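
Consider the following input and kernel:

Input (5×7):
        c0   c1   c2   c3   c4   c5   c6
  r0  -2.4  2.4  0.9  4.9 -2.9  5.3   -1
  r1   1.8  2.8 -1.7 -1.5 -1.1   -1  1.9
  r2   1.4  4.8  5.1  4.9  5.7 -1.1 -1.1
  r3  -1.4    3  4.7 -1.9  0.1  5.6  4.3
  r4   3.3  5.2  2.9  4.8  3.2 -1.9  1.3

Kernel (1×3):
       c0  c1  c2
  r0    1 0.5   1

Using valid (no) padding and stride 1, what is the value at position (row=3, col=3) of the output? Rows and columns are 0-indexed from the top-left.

The receptive field on the input at this output position is [-1.9 0.1 5.6]. Elementwise product with the kernel and sum: -1.9·1 + 0.1·0.5 + 5.6·1.

3.75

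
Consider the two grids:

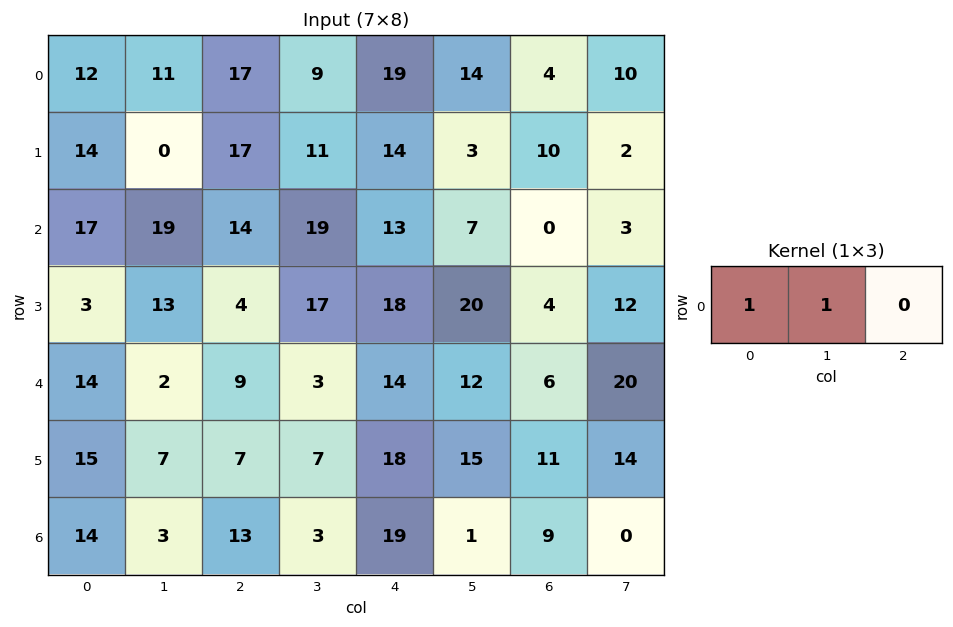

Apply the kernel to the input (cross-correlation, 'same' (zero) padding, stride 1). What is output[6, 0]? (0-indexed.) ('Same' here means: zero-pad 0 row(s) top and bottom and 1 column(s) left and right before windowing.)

The receptive field on the zero-padded input at this output position is [0 14 3]. Elementwise product with the kernel and sum: 0·1 + 14·1.

14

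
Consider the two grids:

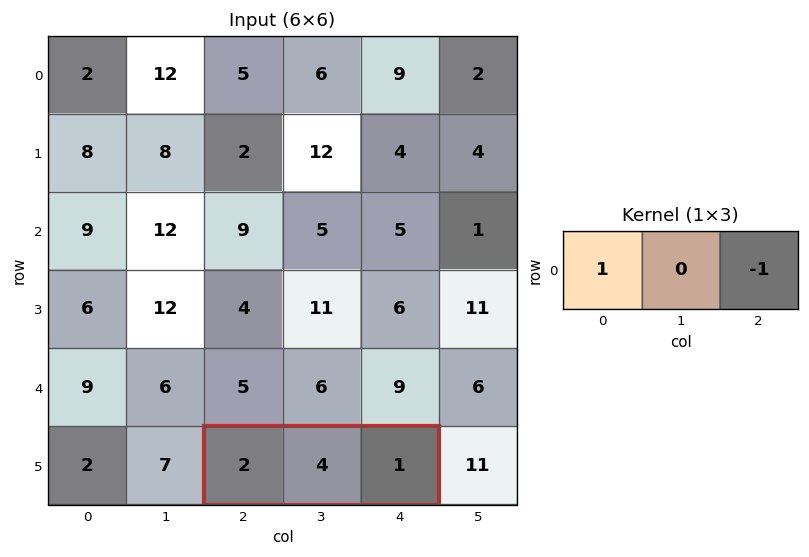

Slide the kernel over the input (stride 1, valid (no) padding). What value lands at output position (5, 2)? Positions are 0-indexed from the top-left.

The receptive field on the input at this output position is [2 4 1]. Elementwise product with the kernel and sum: 2·1 + 1·-1.

1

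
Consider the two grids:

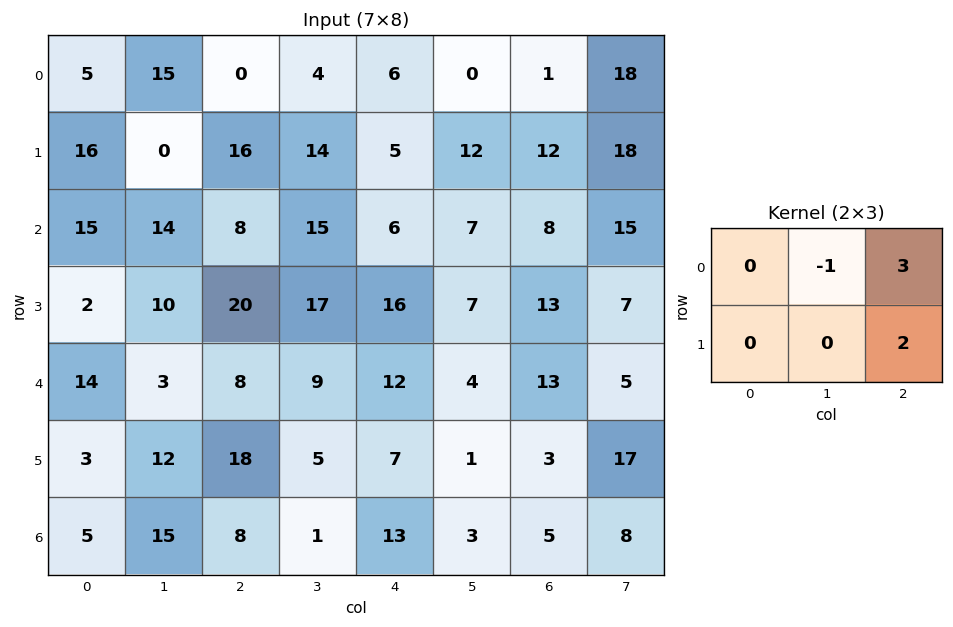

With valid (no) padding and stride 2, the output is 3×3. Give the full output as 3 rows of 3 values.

Output[0,0]: The receptive field on the input at this output position is [5 15 0 / 16 0 16]. Elementwise product with the kernel and sum: 15·-1 + 0·3 + 16·2.
Output[0,1]: The receptive field on the input at this output position is [0 4 6 / 16 14 5]. Elementwise product with the kernel and sum: 4·-1 + 6·3 + 5·2.

17 24 27
50 35 43
57 41 41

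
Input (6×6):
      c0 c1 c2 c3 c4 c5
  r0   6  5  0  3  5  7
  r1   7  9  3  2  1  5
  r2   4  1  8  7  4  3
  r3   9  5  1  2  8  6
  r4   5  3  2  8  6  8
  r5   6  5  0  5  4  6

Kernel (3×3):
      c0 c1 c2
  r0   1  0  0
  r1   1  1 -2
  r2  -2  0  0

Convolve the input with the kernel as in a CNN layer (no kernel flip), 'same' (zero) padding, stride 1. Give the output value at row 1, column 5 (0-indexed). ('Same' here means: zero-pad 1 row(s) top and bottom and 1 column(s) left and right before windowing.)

The receptive field on the zero-padded input at this output position is [5 7 0 / 1 5 0 / 4 3 0]. Elementwise product with the kernel and sum: 5·1 + 1·1 + 5·1 + 0·-2 + 4·-2.

3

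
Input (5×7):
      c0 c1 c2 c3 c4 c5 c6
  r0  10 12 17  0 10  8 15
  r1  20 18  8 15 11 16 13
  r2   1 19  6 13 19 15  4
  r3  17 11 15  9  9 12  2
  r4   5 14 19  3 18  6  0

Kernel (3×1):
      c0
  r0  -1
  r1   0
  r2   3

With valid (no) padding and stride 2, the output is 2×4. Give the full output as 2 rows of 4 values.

-7 1 47 -3
14 51 35 -4

Output[0,0]: The receptive field on the input at this output position is [10 / 20 / 1]. Elementwise product with the kernel and sum: 10·-1 + 1·3.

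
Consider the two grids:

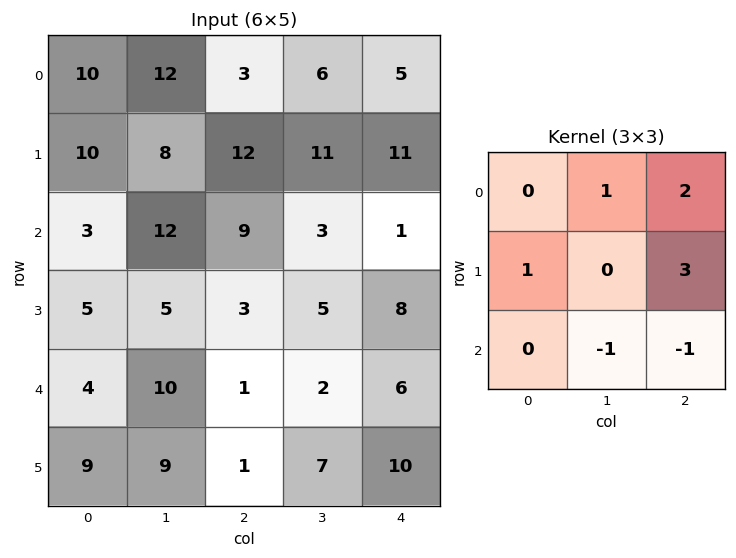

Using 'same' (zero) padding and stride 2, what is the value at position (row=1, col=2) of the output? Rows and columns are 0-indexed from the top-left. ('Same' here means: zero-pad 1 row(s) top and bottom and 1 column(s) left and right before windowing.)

6

The receptive field on the zero-padded input at this output position is [11 11 0 / 3 1 0 / 5 8 0]. Elementwise product with the kernel and sum: 11·1 + 0·2 + 3·1 + 0·3 + 8·-1 + 0·-1.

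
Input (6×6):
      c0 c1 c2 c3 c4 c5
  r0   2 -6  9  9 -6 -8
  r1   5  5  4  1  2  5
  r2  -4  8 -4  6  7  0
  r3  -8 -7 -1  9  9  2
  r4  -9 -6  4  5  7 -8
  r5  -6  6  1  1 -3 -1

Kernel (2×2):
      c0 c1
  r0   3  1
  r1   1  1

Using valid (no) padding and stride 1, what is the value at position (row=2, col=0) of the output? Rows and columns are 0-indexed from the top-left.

-19

The receptive field on the input at this output position is [-4 8 / -8 -7]. Elementwise product with the kernel and sum: -4·3 + 8·1 + -8·1 + -7·1.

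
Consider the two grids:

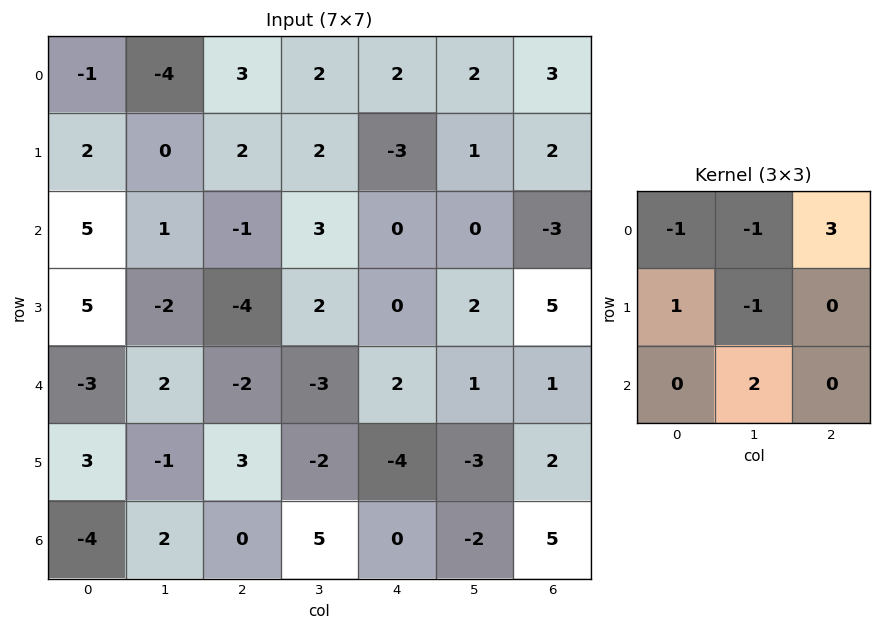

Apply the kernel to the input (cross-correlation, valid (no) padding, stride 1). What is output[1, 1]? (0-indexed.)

-2

The receptive field on the input at this output position is [0 2 2 / 1 -1 3 / -2 -4 2]. Elementwise product with the kernel and sum: 0·-1 + 2·-1 + 2·3 + 1·1 + -1·-1 + -4·2.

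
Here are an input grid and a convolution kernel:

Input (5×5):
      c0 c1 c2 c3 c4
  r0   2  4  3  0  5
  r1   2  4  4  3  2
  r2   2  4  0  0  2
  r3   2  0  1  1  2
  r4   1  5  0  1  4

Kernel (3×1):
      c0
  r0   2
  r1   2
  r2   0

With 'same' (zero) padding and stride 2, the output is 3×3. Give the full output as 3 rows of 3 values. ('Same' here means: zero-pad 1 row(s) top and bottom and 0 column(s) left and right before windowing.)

Output[0,0]: The receptive field on the zero-padded input at this output position is [0 / 2 / 2]. Elementwise product with the kernel and sum: 0·2 + 2·2.

4 6 10
8 8 8
6 2 12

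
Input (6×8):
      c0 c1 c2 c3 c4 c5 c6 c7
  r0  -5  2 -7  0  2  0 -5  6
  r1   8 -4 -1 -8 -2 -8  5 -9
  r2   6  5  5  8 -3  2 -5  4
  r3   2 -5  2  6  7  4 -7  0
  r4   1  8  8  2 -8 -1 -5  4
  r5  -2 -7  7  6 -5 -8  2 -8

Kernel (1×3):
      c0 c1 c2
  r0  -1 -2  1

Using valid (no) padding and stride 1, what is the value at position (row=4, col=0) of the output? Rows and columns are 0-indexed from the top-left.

-9

The receptive field on the input at this output position is [1 8 8]. Elementwise product with the kernel and sum: 1·-1 + 8·-2 + 8·1.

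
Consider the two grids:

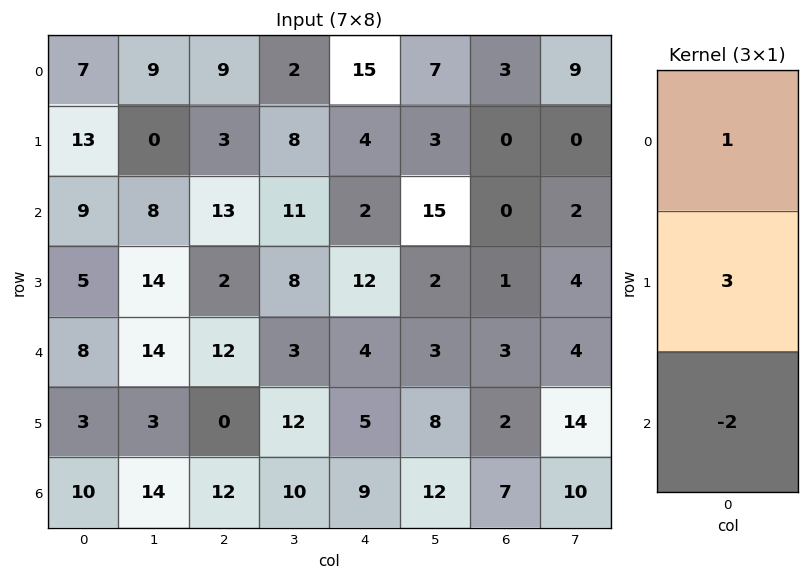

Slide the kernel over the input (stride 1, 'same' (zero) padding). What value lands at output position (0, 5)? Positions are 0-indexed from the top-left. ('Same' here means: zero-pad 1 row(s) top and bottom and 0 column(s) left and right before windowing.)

The receptive field on the zero-padded input at this output position is [0 / 7 / 3]. Elementwise product with the kernel and sum: 0·1 + 7·3 + 3·-2.

15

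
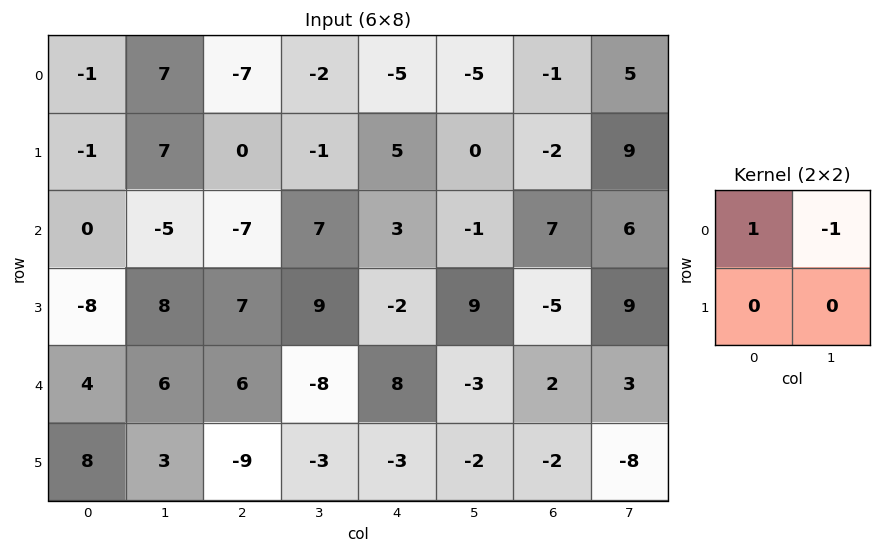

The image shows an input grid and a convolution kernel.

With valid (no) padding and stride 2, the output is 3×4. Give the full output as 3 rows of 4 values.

Output[0,0]: The receptive field on the input at this output position is [-1 7 / -1 7]. Elementwise product with the kernel and sum: -1·1 + 7·-1.
Output[0,1]: The receptive field on the input at this output position is [-7 -2 / 0 -1]. Elementwise product with the kernel and sum: -7·1 + -2·-1.

-8 -5 0 -6
5 -14 4 1
-2 14 11 -1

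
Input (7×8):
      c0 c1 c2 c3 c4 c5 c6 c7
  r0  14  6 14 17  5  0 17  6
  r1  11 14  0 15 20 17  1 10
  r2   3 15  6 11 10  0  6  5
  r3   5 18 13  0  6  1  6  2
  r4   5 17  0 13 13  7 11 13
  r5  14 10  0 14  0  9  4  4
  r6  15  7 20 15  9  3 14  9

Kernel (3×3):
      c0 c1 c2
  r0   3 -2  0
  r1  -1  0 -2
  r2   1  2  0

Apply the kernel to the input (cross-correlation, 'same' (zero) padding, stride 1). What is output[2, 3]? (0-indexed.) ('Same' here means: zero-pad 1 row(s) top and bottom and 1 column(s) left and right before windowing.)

-43

The receptive field on the zero-padded input at this output position is [0 15 20 / 6 11 10 / 13 0 6]. Elementwise product with the kernel and sum: 0·3 + 15·-2 + 6·-1 + 10·-2 + 13·1 + 0·2.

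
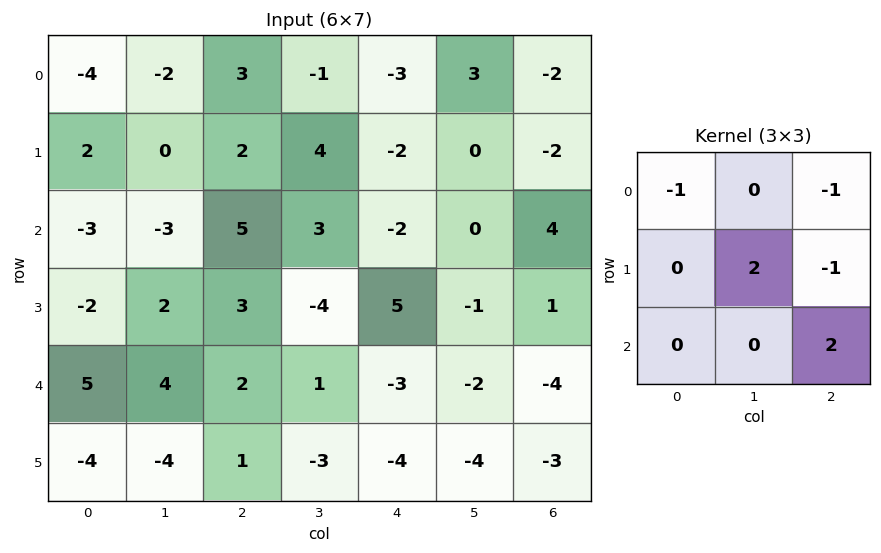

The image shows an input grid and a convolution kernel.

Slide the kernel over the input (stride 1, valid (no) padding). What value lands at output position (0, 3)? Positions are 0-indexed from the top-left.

The receptive field on the input at this output position is [-1 -3 3 / 4 -2 0 / 3 -2 0]. Elementwise product with the kernel and sum: -1·-1 + 3·-1 + -2·2 + 0·-1 + 0·2.

-6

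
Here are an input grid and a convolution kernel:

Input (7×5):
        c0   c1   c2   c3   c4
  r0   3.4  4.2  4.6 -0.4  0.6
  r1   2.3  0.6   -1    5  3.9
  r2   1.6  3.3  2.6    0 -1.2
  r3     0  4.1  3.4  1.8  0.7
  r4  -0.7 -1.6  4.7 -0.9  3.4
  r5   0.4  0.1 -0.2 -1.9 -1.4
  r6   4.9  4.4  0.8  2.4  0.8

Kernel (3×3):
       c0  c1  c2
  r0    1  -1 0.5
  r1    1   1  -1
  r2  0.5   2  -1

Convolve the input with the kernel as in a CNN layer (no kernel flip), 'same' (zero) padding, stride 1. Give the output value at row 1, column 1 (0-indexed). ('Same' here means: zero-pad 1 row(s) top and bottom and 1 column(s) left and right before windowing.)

10.2

The receptive field on the zero-padded input at this output position is [3.4 4.2 4.6 / 2.3 0.6 -1 / 1.6 3.3 2.6]. Elementwise product with the kernel and sum: 3.4·1 + 4.2·-1 + 4.6·0.5 + 2.3·1 + 0.6·1 + -1·-1 + 1.6·0.5 + 3.3·2 + 2.6·-1.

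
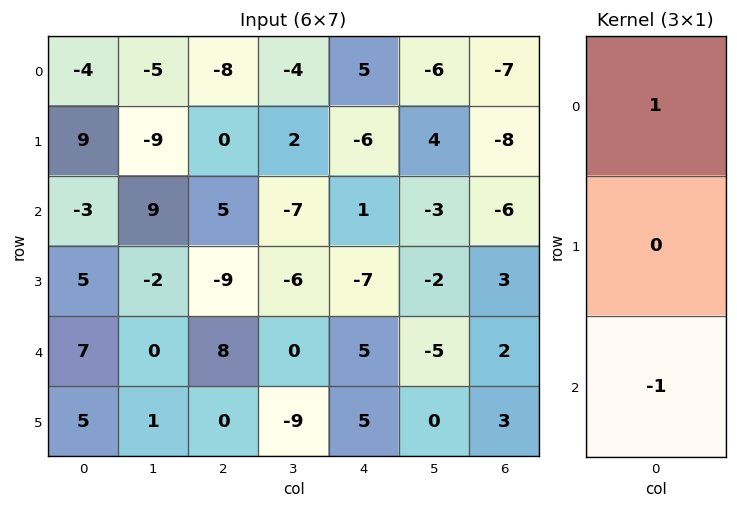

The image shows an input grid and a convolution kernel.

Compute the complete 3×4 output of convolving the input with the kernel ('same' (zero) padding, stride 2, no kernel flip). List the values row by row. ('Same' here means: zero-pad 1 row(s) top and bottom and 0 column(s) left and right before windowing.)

-9 0 6 8
4 9 1 -11
0 -9 -12 0

Output[0,0]: The receptive field on the zero-padded input at this output position is [0 / -4 / 9]. Elementwise product with the kernel and sum: 0·1 + 9·-1.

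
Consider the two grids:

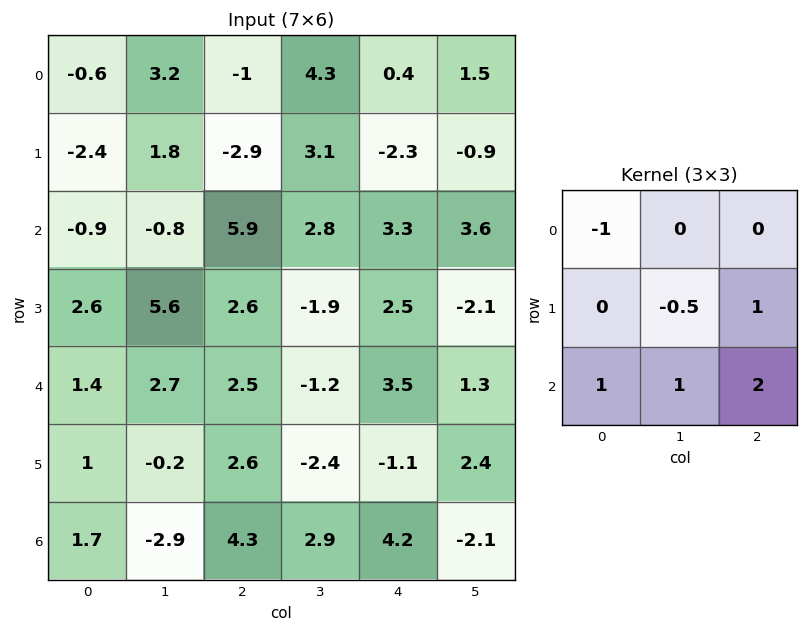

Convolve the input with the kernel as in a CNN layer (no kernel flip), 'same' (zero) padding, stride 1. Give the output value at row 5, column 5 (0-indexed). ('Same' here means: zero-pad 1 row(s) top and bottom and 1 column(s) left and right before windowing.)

-2.6

The receptive field on the zero-padded input at this output position is [3.5 1.3 0 / -1.1 2.4 0 / 4.2 -2.1 0]. Elementwise product with the kernel and sum: 3.5·-1 + 2.4·-0.5 + 0·1 + 4.2·1 + -2.1·1 + 0·2.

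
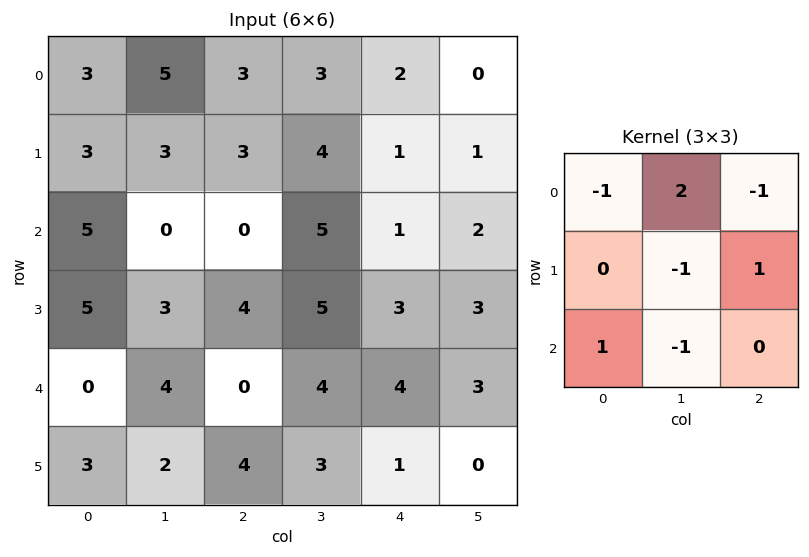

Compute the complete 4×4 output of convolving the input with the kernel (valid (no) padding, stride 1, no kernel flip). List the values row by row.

9 -1 -7 5
2 3 -1 0
-8 0 3 -5
-6 2 4 -1

Output[0,0]: The receptive field on the input at this output position is [3 5 3 / 3 3 3 / 5 0 0]. Elementwise product with the kernel and sum: 3·-1 + 5·2 + 3·-1 + 3·-1 + 3·1 + 5·1 + 0·-1.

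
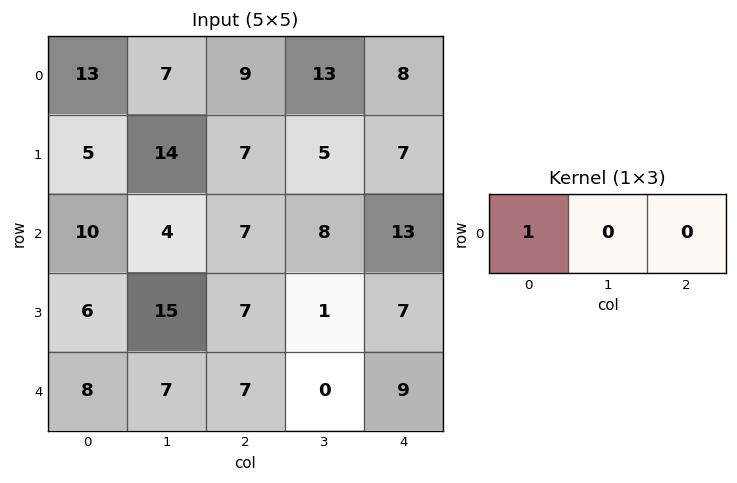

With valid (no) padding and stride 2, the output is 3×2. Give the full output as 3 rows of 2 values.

13 9
10 7
8 7

Output[0,0]: The receptive field on the input at this output position is [13 7 9]. Elementwise product with the kernel and sum: 13·1.
Output[0,1]: The receptive field on the input at this output position is [9 13 8]. Elementwise product with the kernel and sum: 9·1.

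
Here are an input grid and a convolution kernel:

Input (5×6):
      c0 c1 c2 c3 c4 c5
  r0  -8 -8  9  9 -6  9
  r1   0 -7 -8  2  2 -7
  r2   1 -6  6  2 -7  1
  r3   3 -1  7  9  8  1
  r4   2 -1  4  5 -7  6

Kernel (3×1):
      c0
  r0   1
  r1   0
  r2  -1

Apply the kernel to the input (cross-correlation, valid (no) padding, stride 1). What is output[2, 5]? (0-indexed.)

-5

The receptive field on the input at this output position is [1 / 1 / 6]. Elementwise product with the kernel and sum: 1·1 + 6·-1.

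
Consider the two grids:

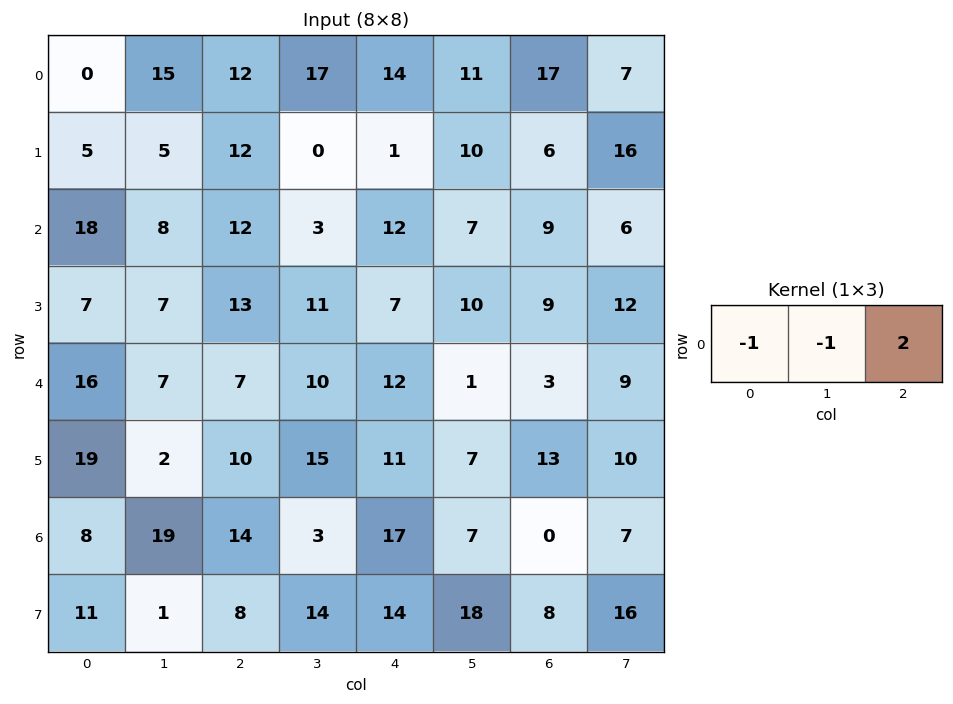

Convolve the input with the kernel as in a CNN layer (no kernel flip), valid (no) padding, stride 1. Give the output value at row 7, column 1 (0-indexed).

The receptive field on the input at this output position is [1 8 14]. Elementwise product with the kernel and sum: 1·-1 + 8·-1 + 14·2.

19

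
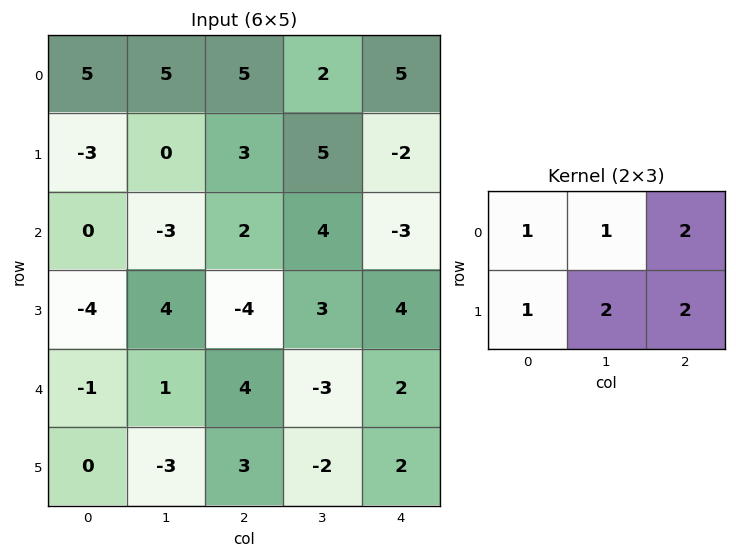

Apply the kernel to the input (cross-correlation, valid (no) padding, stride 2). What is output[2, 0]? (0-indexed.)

The receptive field on the input at this output position is [-1 1 4 / 0 -3 3]. Elementwise product with the kernel and sum: -1·1 + 1·1 + 4·2 + 0·1 + -3·2 + 3·2.

8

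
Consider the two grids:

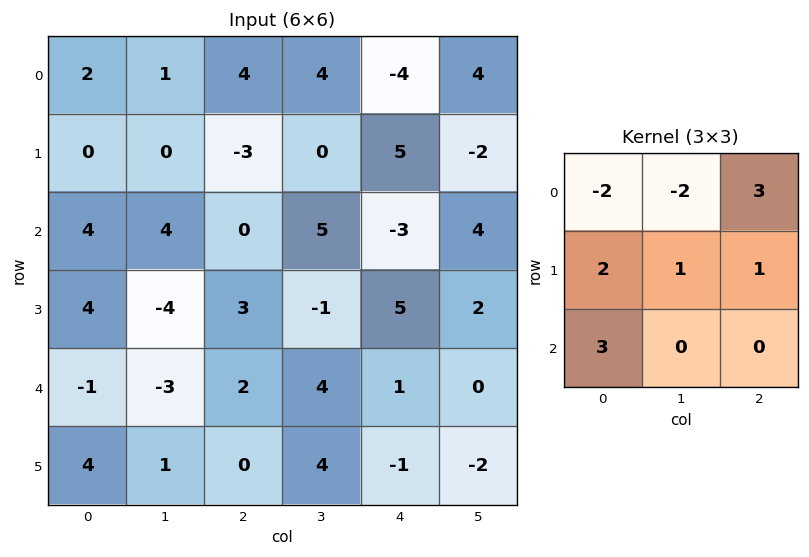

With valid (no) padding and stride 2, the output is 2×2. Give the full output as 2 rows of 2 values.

15 -29
-12 -3

Output[0,0]: The receptive field on the input at this output position is [2 1 4 / 0 0 -3 / 4 4 0]. Elementwise product with the kernel and sum: 2·-2 + 1·-2 + 4·3 + 0·2 + 0·1 + -3·1 + 4·3.
Output[0,1]: The receptive field on the input at this output position is [4 4 -4 / -3 0 5 / 0 5 -3]. Elementwise product with the kernel and sum: 4·-2 + 4·-2 + -4·3 + -3·2 + 0·1 + 5·1 + 0·3.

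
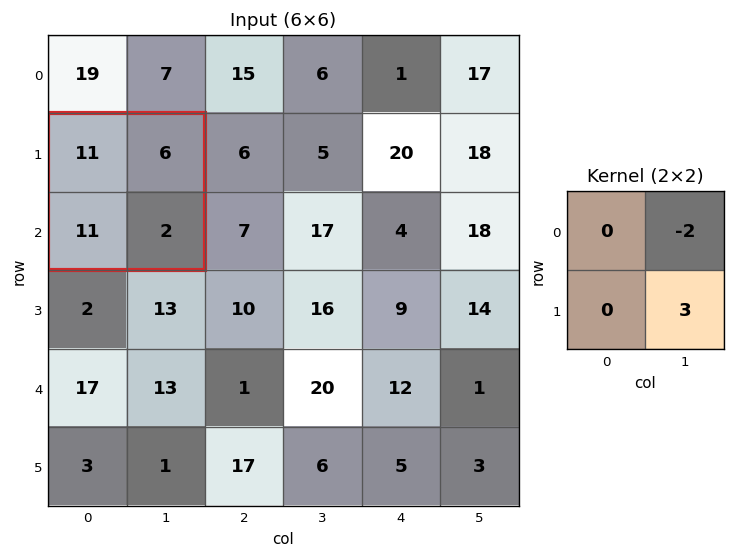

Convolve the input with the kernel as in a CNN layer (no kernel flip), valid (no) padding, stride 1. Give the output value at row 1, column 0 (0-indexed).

-6

The receptive field on the input at this output position is [11 6 / 11 2]. Elementwise product with the kernel and sum: 6·-2 + 2·3.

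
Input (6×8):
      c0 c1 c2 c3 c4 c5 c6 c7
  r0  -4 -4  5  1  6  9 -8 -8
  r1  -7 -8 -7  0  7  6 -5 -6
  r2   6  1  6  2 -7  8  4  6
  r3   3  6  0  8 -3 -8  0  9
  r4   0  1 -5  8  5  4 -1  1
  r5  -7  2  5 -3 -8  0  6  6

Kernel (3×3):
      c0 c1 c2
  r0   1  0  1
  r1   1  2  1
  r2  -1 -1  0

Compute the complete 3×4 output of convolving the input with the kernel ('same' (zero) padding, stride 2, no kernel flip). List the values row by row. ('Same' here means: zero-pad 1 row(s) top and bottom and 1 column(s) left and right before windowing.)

Output[0,0]: The receptive field on the zero-padded input at this output position is [0 0 0 / 0 -4 -4 / 0 -7 -8]. Elementwise product with the kernel and sum: 0·1 + 0·1 + 0·1 + -4·2 + -4·1 + 0·-1 + -7·-1.
Output[0,1]: The receptive field on the zero-padded input at this output position is [0 0 0 / -4 5 1 / -8 -7 0]. Elementwise product with the kernel and sum: 0·1 + 0·1 + -4·1 + 5·2 + 1·1 + -8·-1 + -7·-1.

-5 22 15 -16
2 1 -3 30
14 6 33 -2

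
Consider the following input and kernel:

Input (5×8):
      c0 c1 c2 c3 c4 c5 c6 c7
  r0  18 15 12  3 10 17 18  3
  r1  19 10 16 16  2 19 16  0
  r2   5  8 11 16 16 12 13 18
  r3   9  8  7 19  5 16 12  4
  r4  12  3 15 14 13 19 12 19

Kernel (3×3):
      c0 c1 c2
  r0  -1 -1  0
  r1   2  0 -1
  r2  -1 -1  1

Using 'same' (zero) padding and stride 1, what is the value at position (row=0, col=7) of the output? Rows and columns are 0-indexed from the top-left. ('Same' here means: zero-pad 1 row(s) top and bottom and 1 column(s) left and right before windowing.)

The receptive field on the zero-padded input at this output position is [0 0 0 / 18 3 0 / 16 0 0]. Elementwise product with the kernel and sum: 0·-1 + 0·-1 + 18·2 + 0·-1 + 16·-1 + 0·-1 + 0·1.

20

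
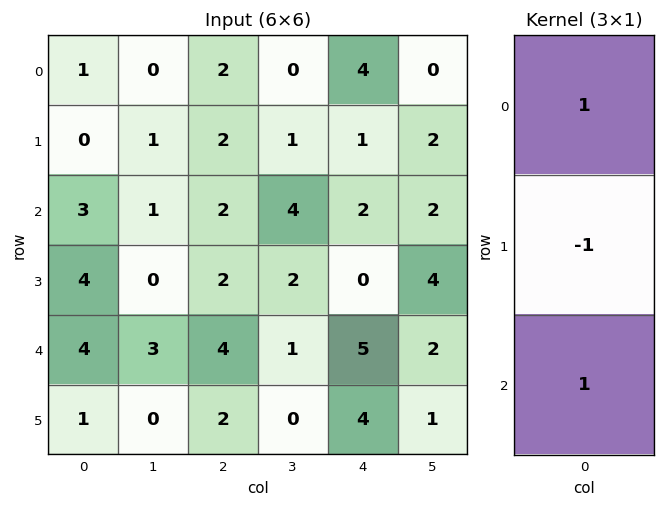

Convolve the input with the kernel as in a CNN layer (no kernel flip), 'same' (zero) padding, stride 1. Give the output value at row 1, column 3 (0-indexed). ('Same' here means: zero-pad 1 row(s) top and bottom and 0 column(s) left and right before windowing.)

3

The receptive field on the zero-padded input at this output position is [0 / 1 / 4]. Elementwise product with the kernel and sum: 0·1 + 1·-1 + 4·1.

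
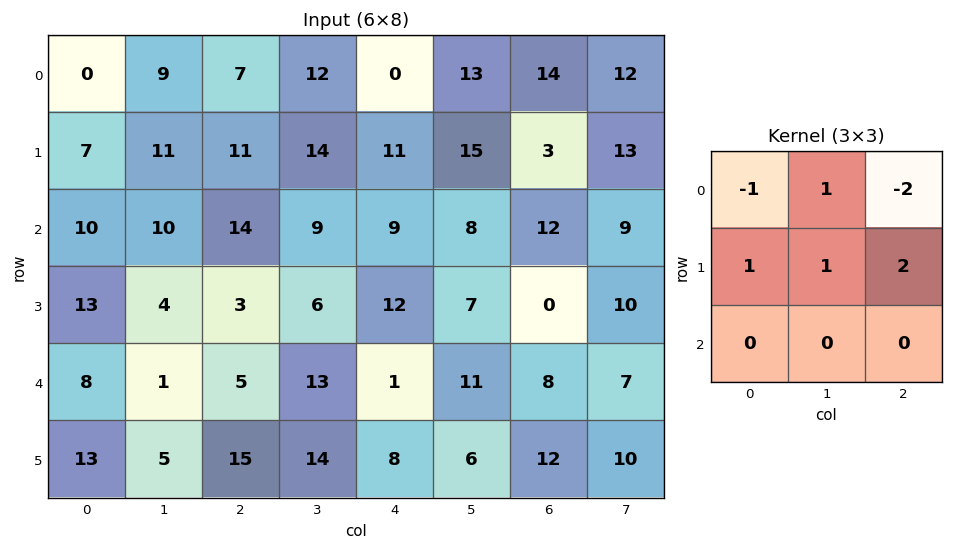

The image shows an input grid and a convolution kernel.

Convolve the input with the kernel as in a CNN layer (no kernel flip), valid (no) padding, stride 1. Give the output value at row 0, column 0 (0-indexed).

35

The receptive field on the input at this output position is [0 9 7 / 7 11 11 / 10 10 14]. Elementwise product with the kernel and sum: 0·-1 + 9·1 + 7·-2 + 7·1 + 11·1 + 11·2.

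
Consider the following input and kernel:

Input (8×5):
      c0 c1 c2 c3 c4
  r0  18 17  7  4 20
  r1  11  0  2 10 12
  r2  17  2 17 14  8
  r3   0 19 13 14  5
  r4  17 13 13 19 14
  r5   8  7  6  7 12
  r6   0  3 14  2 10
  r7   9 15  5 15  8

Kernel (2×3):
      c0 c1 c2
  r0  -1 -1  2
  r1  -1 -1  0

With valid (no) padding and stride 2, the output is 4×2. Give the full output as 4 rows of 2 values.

-32 17
-4 -42
-19 -17
1 -16

Output[0,0]: The receptive field on the input at this output position is [18 17 7 / 11 0 2]. Elementwise product with the kernel and sum: 18·-1 + 17·-1 + 7·2 + 11·-1 + 0·-1.
Output[0,1]: The receptive field on the input at this output position is [7 4 20 / 2 10 12]. Elementwise product with the kernel and sum: 7·-1 + 4·-1 + 20·2 + 2·-1 + 10·-1.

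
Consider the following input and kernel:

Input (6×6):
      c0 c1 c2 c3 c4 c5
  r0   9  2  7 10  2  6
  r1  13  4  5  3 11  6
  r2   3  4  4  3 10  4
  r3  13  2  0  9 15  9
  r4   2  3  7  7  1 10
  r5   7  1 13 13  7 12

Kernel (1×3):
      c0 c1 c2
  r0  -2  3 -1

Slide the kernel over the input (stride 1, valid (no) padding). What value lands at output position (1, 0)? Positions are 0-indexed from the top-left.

-19

The receptive field on the input at this output position is [13 4 5]. Elementwise product with the kernel and sum: 13·-2 + 4·3 + 5·-1.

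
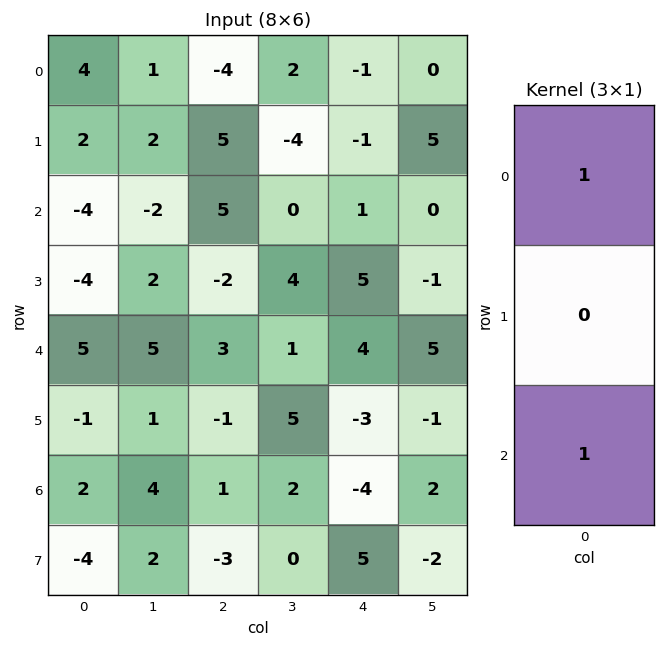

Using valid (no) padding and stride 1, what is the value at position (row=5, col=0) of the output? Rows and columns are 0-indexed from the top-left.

The receptive field on the input at this output position is [-1 / 2 / -4]. Elementwise product with the kernel and sum: -1·1 + -4·1.

-5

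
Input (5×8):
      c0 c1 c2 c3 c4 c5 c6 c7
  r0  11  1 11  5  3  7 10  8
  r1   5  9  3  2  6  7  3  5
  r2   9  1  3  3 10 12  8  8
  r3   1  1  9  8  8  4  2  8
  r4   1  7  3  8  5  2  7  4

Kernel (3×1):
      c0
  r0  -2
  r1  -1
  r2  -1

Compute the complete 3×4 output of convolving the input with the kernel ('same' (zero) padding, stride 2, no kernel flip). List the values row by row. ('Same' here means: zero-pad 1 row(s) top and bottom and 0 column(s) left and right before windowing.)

-16 -14 -9 -13
-20 -18 -30 -16
-3 -21 -21 -11

Output[0,0]: The receptive field on the zero-padded input at this output position is [0 / 11 / 5]. Elementwise product with the kernel and sum: 0·-2 + 11·-1 + 5·-1.
Output[0,1]: The receptive field on the zero-padded input at this output position is [0 / 11 / 3]. Elementwise product with the kernel and sum: 0·-2 + 11·-1 + 3·-1.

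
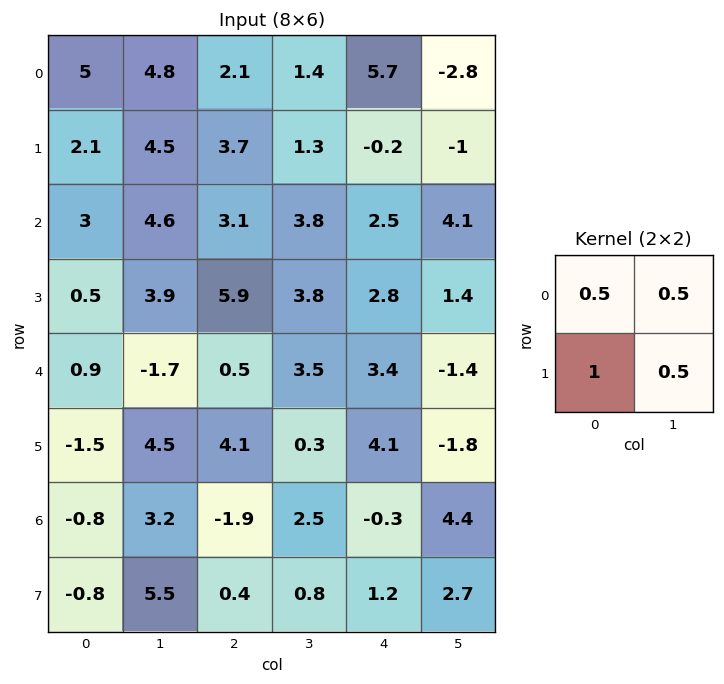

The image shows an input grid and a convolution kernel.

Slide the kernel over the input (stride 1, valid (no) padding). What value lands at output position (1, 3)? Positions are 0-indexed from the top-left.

5.6

The receptive field on the input at this output position is [1.3 -0.2 / 3.8 2.5]. Elementwise product with the kernel and sum: 1.3·0.5 + -0.2·0.5 + 3.8·1 + 2.5·0.5.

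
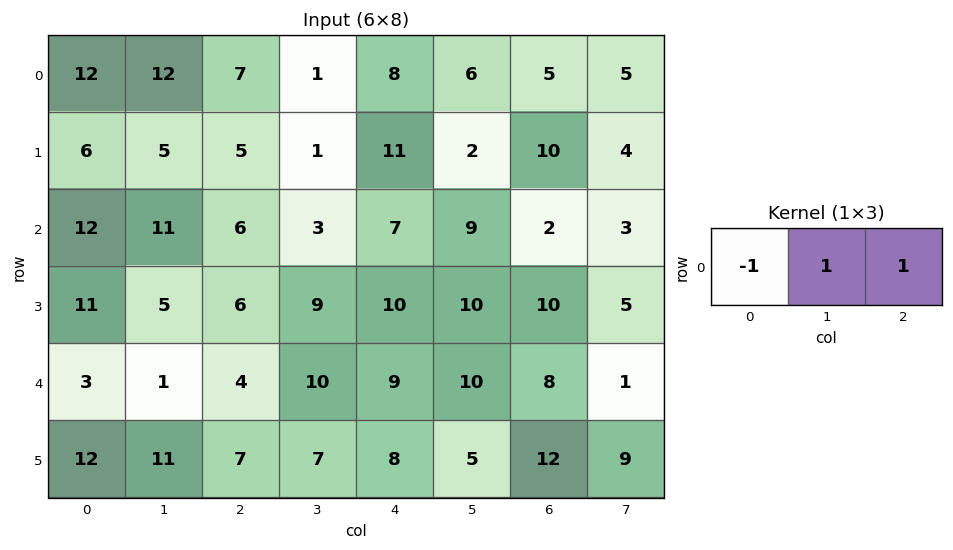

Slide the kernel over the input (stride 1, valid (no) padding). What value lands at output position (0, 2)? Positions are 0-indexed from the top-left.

The receptive field on the input at this output position is [7 1 8]. Elementwise product with the kernel and sum: 7·-1 + 1·1 + 8·1.

2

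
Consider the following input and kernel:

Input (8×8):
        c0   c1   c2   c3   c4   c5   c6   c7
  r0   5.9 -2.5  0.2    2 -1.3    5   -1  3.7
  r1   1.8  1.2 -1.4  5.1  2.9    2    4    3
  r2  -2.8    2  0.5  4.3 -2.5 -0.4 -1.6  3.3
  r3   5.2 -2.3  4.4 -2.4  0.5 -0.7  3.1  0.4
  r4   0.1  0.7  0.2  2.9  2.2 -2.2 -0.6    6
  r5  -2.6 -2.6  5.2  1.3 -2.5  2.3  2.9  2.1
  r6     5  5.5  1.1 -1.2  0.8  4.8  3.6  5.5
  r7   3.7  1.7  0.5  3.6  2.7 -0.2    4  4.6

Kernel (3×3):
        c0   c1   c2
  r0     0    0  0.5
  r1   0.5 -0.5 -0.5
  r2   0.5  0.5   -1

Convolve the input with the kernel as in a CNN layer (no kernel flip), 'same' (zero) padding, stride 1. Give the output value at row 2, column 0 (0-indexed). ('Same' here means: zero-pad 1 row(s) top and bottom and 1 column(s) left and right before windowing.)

5.9

The receptive field on the zero-padded input at this output position is [0 1.8 1.2 / 0 -2.8 2 / 0 5.2 -2.3]. Elementwise product with the kernel and sum: 1.2·0.5 + 0·0.5 + -2.8·-0.5 + 2·-0.5 + 0·0.5 + 5.2·0.5 + -2.3·-1.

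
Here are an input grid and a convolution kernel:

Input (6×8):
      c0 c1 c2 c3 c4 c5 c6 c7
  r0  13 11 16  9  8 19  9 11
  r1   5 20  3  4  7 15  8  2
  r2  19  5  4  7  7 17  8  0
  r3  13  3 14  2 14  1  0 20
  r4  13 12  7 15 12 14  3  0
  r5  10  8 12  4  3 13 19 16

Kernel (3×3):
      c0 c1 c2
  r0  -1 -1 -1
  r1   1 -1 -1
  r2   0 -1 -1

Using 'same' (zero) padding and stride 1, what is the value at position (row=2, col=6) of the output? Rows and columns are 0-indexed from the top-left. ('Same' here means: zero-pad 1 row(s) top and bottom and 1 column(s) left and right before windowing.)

The receptive field on the zero-padded input at this output position is [15 8 2 / 17 8 0 / 1 0 20]. Elementwise product with the kernel and sum: 15·-1 + 8·-1 + 2·-1 + 17·1 + 8·-1 + 0·-1 + 0·-1 + 20·-1.

-36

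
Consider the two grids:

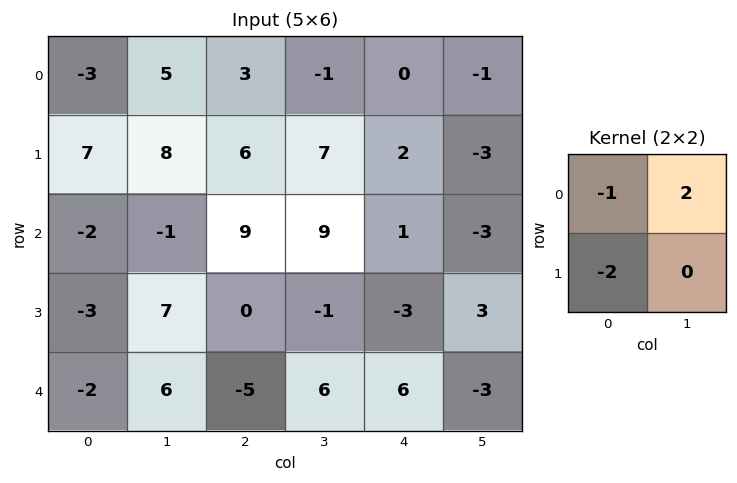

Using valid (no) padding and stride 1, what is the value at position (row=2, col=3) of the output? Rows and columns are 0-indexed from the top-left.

-5

The receptive field on the input at this output position is [9 1 / -1 -3]. Elementwise product with the kernel and sum: 9·-1 + 1·2 + -1·-2.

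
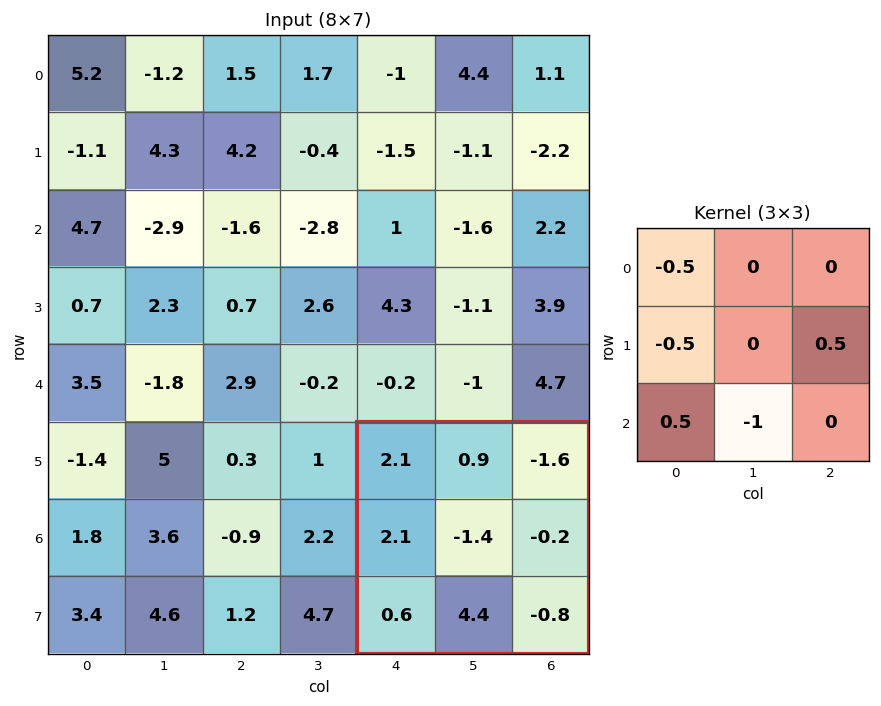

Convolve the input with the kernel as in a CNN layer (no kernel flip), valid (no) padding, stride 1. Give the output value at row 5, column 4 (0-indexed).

-6.3

The receptive field on the input at this output position is [2.1 0.9 -1.6 / 2.1 -1.4 -0.2 / 0.6 4.4 -0.8]. Elementwise product with the kernel and sum: 2.1·-0.5 + 2.1·-0.5 + -0.2·0.5 + 0.6·0.5 + 4.4·-1.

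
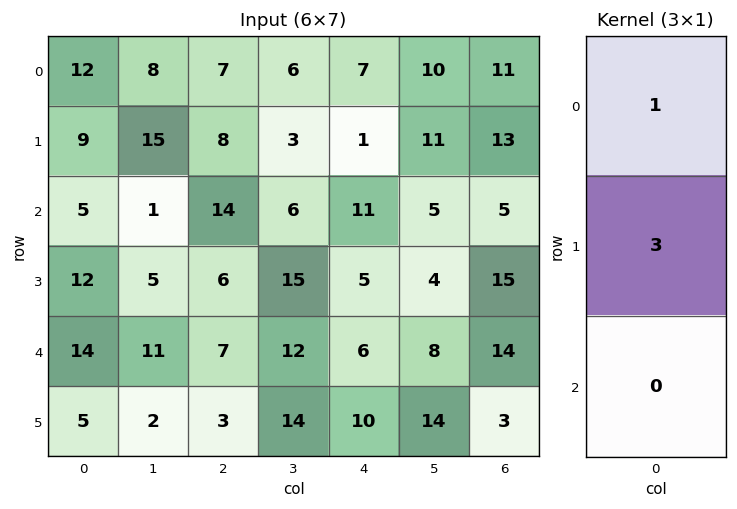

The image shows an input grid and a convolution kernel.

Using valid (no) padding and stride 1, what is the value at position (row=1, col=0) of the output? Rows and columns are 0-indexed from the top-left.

24

The receptive field on the input at this output position is [9 / 5 / 12]. Elementwise product with the kernel and sum: 9·1 + 5·3.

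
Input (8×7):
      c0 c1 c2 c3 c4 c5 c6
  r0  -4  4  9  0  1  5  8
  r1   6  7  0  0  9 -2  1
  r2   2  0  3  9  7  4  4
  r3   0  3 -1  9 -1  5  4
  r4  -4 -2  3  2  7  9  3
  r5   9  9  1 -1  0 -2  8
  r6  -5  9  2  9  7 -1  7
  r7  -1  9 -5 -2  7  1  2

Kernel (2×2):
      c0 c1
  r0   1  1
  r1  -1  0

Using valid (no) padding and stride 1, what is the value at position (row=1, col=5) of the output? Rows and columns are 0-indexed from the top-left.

-5

The receptive field on the input at this output position is [-2 1 / 4 4]. Elementwise product with the kernel and sum: -2·1 + 1·1 + 4·-1.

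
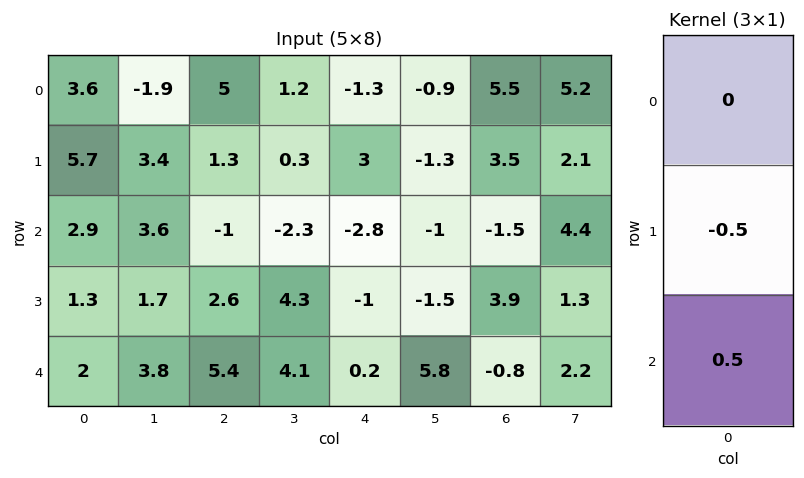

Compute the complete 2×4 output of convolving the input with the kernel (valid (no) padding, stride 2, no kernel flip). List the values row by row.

Output[0,0]: The receptive field on the input at this output position is [3.6 / 5.7 / 2.9]. Elementwise product with the kernel and sum: 5.7·-0.5 + 2.9·0.5.
Output[0,1]: The receptive field on the input at this output position is [5 / 1.3 / -1]. Elementwise product with the kernel and sum: 1.3·-0.5 + -1·0.5.

-1.4 -1.15 -2.9 -2.5
0.35 1.4 0.6 -2.35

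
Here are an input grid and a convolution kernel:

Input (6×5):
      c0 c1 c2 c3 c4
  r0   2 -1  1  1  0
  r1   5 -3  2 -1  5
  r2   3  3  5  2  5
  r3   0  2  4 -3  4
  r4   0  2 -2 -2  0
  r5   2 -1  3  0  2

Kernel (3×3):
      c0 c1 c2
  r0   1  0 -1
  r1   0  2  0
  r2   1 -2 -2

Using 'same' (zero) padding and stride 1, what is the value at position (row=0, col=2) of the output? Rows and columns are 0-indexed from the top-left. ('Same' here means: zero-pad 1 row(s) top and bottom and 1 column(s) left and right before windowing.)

-3

The receptive field on the zero-padded input at this output position is [0 0 0 / -1 1 1 / -3 2 -1]. Elementwise product with the kernel and sum: 0·1 + 0·-1 + 1·2 + -3·1 + 2·-2 + -1·-2.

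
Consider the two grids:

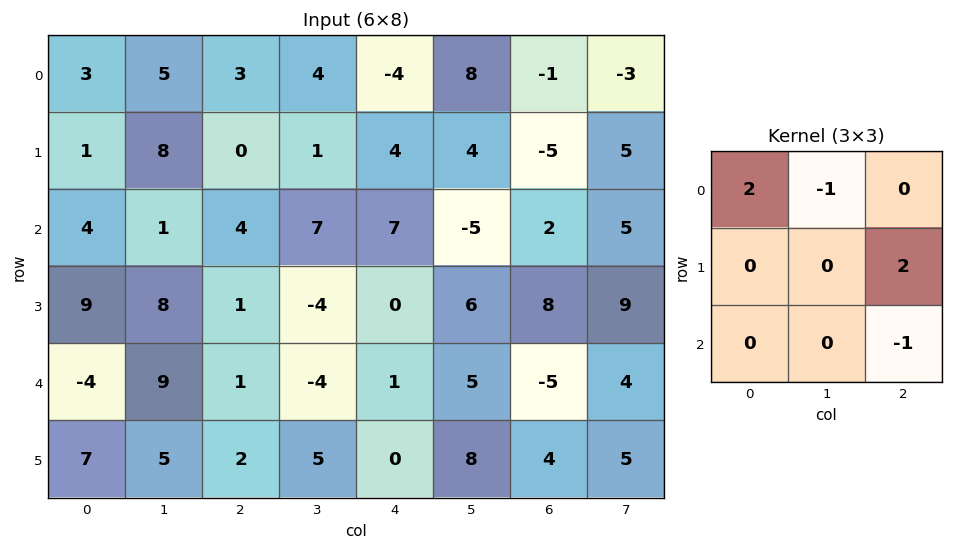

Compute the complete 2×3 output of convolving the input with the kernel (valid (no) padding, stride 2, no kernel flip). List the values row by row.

Output[0,0]: The receptive field on the input at this output position is [3 5 3 / 1 8 0 / 4 1 4]. Elementwise product with the kernel and sum: 3·2 + 5·-1 + 0·2 + 4·-1.

-3 3 -28
8 0 40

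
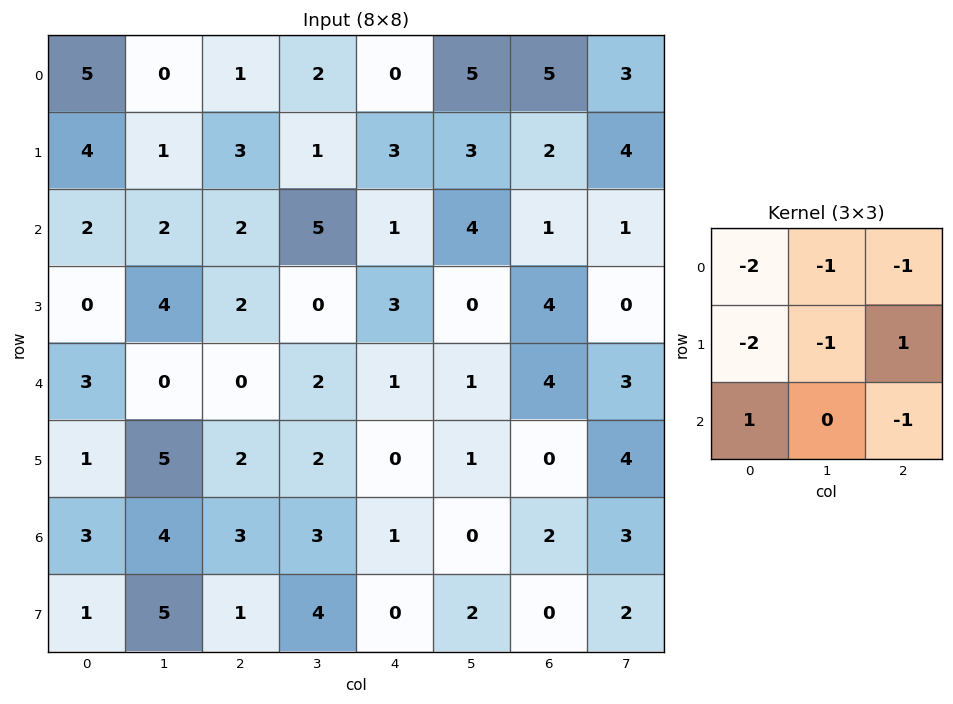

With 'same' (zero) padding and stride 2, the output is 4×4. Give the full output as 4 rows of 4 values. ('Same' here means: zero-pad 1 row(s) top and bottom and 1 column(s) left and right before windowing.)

Output[0,0]: The receptive field on the zero-padded input at this output position is [0 0 0 / 0 5 0 / 0 4 1]. Elementwise product with the kernel and sum: 0·-2 + 0·-1 + 0·-1 + 0·-2 + 5·-1 + 0·1 + 0·1 + 1·-1.

-6 1 -1 -13
-9 -3 -15 -20
-12 -5 -6 -10
-10 -21 -10 -5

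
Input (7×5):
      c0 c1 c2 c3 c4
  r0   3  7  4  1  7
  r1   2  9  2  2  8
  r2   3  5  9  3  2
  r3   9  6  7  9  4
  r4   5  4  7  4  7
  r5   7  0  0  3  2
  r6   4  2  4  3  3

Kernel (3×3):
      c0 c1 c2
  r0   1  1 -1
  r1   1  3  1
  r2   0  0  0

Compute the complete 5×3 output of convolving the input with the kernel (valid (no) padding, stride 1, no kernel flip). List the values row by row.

37 27 14
36 44 16
33 47 48
32 33 38
9 10 15

Output[0,0]: The receptive field on the input at this output position is [3 7 4 / 2 9 2 / 3 5 9]. Elementwise product with the kernel and sum: 3·1 + 7·1 + 4·-1 + 2·1 + 9·3 + 2·1.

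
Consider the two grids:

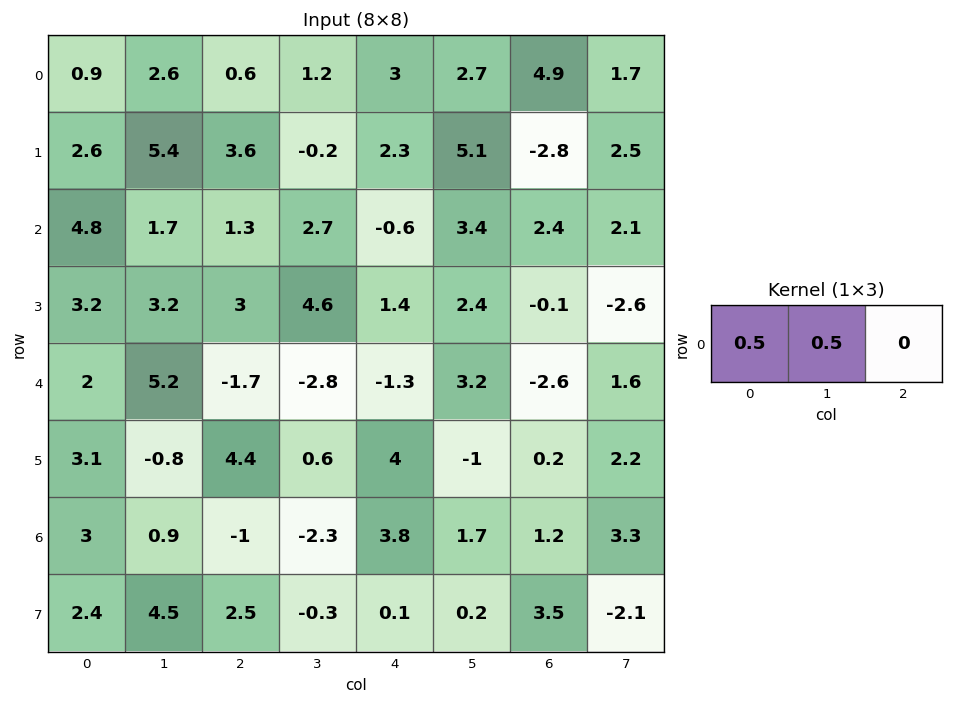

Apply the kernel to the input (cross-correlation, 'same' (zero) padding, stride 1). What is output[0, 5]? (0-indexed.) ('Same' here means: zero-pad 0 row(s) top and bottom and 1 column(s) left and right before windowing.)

2.85

The receptive field on the zero-padded input at this output position is [3 2.7 4.9]. Elementwise product with the kernel and sum: 3·0.5 + 2.7·0.5.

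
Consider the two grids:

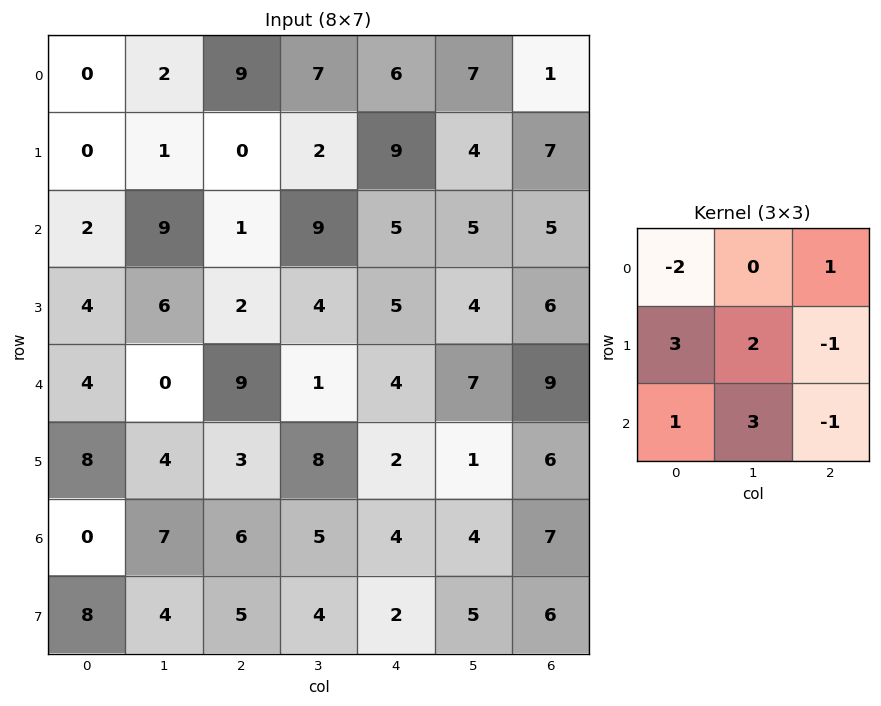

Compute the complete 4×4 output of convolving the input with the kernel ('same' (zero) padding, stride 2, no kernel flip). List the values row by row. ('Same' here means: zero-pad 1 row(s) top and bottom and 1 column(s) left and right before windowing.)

-3 16 51 48
2 28 47 39
34 14 13 50
17 43 9 47

Output[0,0]: The receptive field on the zero-padded input at this output position is [0 0 0 / 0 0 2 / 0 0 1]. Elementwise product with the kernel and sum: 0·-2 + 0·1 + 0·3 + 0·2 + 2·-1 + 0·1 + 0·3 + 1·-1.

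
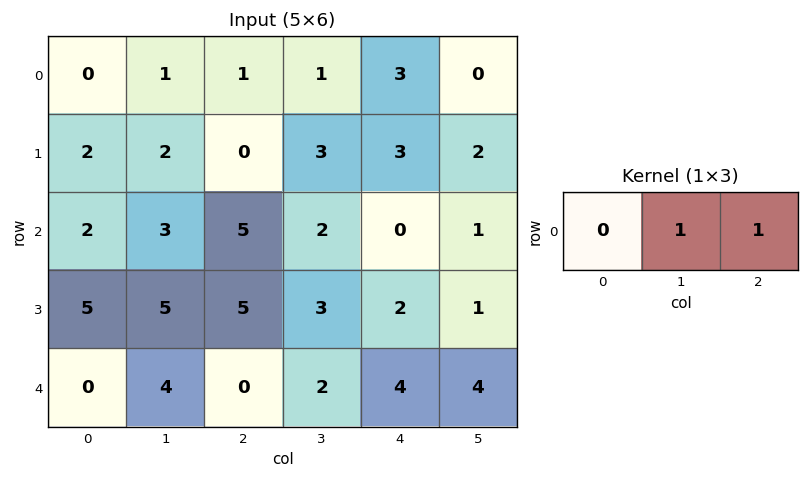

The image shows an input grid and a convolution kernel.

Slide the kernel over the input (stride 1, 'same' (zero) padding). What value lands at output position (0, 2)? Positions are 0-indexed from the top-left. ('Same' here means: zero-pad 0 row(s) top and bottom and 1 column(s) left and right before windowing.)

The receptive field on the zero-padded input at this output position is [1 1 1]. Elementwise product with the kernel and sum: 1·1 + 1·1.

2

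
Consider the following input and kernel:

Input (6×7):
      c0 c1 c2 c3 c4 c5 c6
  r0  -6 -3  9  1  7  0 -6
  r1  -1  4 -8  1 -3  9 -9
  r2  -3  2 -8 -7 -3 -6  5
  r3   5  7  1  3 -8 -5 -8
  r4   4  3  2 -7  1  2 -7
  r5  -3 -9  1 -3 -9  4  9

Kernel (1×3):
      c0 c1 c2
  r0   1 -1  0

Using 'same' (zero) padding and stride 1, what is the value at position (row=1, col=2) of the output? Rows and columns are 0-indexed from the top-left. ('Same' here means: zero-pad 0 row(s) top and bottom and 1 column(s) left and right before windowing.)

The receptive field on the zero-padded input at this output position is [4 -8 1]. Elementwise product with the kernel and sum: 4·1 + -8·-1.

12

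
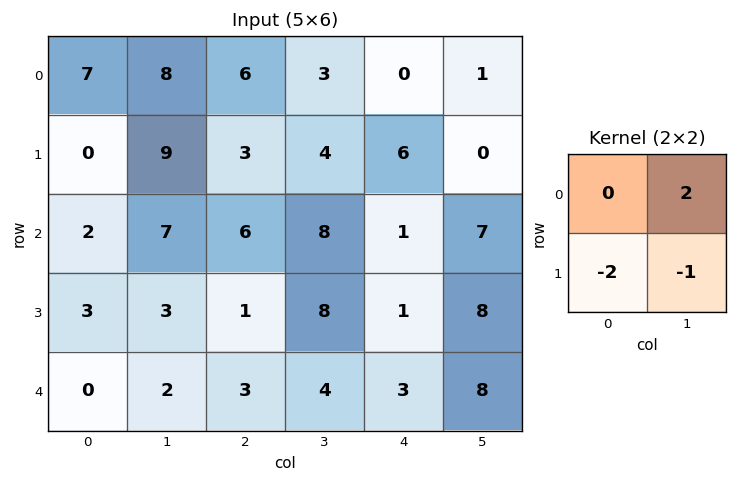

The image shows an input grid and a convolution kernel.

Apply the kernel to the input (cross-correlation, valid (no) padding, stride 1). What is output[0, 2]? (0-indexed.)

-4

The receptive field on the input at this output position is [6 3 / 3 4]. Elementwise product with the kernel and sum: 3·2 + 3·-2 + 4·-1.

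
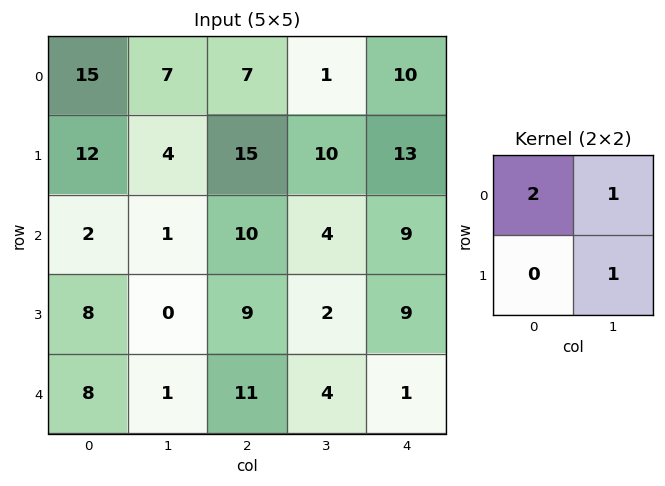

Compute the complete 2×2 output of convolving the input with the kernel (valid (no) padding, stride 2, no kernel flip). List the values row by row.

Output[0,0]: The receptive field on the input at this output position is [15 7 / 12 4]. Elementwise product with the kernel and sum: 15·2 + 7·1 + 4·1.
Output[0,1]: The receptive field on the input at this output position is [7 1 / 15 10]. Elementwise product with the kernel and sum: 7·2 + 1·1 + 10·1.

41 25
5 26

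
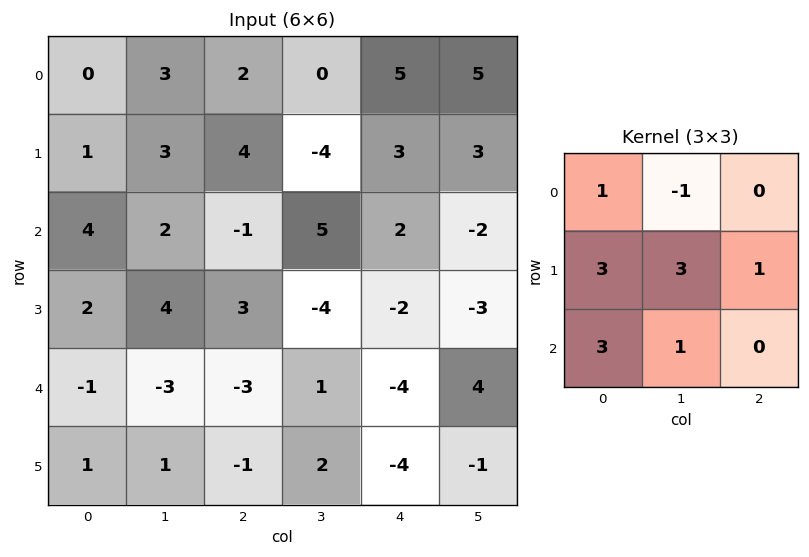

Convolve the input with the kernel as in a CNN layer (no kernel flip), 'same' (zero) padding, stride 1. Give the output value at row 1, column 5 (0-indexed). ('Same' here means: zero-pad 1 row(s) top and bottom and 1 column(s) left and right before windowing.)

The receptive field on the zero-padded input at this output position is [5 5 0 / 3 3 0 / 2 -2 0]. Elementwise product with the kernel and sum: 5·1 + 5·-1 + 3·3 + 3·3 + 0·1 + 2·3 + -2·1.

22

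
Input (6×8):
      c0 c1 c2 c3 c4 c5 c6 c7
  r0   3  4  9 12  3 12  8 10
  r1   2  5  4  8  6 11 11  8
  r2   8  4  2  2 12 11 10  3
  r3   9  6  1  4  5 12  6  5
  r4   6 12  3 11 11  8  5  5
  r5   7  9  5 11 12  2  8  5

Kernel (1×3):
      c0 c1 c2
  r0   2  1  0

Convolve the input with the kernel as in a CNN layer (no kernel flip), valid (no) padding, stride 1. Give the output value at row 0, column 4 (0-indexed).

The receptive field on the input at this output position is [3 12 8]. Elementwise product with the kernel and sum: 3·2 + 12·1.

18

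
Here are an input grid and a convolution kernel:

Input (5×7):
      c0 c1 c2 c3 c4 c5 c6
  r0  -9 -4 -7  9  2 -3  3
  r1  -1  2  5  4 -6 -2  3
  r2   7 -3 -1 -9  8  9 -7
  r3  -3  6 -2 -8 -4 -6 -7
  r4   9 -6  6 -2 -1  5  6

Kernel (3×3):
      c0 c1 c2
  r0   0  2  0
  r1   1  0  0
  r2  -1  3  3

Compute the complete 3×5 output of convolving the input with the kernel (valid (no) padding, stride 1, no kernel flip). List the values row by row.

Output[0,0]: The receptive field on the input at this output position is [-9 -4 -7 / -1 2 5 / 7 -3 -1]. Elementwise product with the kernel and sum: -4·2 + -1·1 + 7·-1 + -3·3 + -1·3.

-28 -39 21 68 -14
26 -29 -27 -43 -31
-18 22 -35 22 48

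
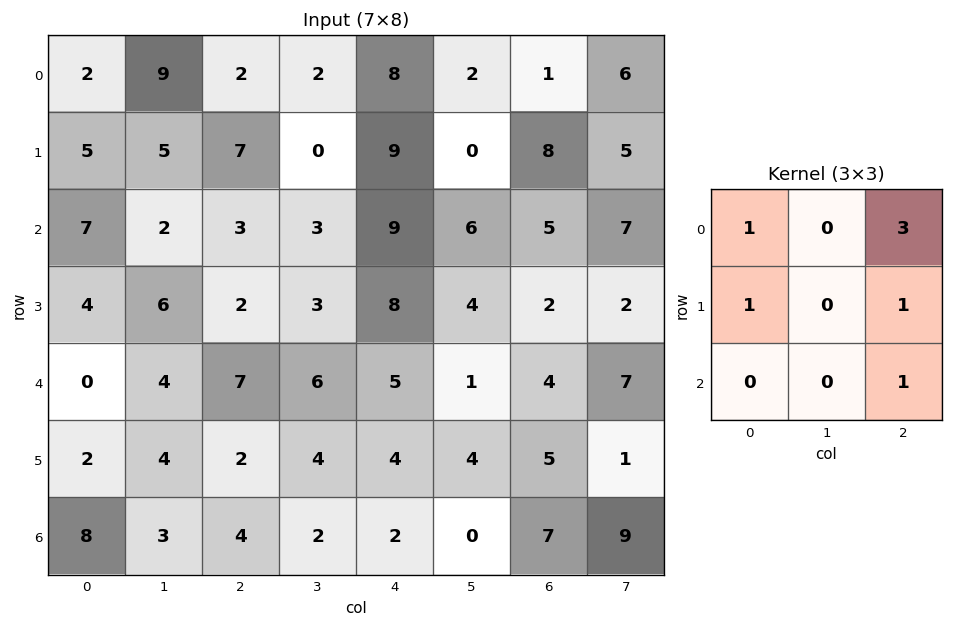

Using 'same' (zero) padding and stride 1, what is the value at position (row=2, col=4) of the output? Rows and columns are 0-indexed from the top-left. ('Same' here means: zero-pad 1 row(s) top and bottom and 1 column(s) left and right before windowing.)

13

The receptive field on the zero-padded input at this output position is [0 9 0 / 3 9 6 / 3 8 4]. Elementwise product with the kernel and sum: 0·1 + 0·3 + 3·1 + 6·1 + 4·1.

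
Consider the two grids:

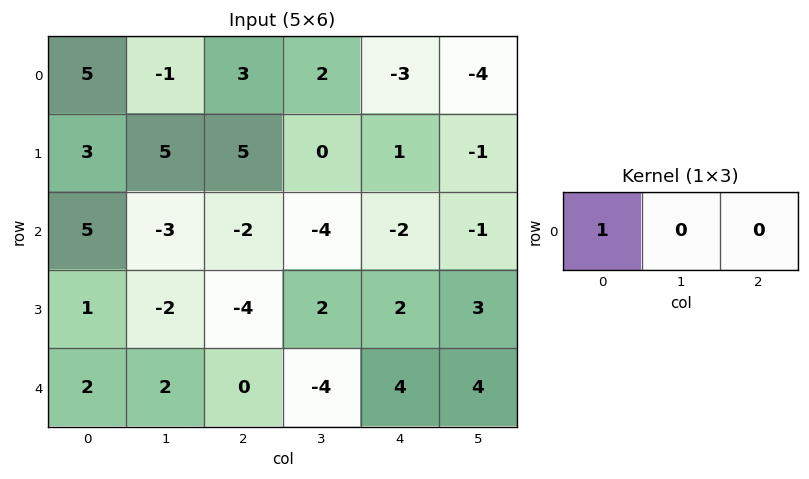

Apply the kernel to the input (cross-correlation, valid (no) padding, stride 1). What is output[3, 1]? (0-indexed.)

-2

The receptive field on the input at this output position is [-2 -4 2]. Elementwise product with the kernel and sum: -2·1.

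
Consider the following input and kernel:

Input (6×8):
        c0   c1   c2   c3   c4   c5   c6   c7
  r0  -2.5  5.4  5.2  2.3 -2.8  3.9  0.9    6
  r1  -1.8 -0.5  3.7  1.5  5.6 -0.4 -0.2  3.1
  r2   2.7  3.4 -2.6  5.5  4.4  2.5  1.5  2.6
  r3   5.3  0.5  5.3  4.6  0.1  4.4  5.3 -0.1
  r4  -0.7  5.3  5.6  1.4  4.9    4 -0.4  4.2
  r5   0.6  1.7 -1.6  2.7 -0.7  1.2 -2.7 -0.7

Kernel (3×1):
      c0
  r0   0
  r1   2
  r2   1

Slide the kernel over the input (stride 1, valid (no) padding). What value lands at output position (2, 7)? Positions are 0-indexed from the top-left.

The receptive field on the input at this output position is [2.6 / -0.1 / 4.2]. Elementwise product with the kernel and sum: -0.1·2 + 4.2·1.

4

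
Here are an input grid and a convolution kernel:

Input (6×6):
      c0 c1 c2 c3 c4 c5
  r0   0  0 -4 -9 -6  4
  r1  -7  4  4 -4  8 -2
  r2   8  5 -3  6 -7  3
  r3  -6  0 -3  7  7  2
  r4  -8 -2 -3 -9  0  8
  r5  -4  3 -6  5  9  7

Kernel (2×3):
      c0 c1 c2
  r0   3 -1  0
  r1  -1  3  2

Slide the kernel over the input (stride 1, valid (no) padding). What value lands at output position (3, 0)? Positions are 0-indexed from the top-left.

The receptive field on the input at this output position is [-6 0 -3 / -8 -2 -3]. Elementwise product with the kernel and sum: -6·3 + 0·-1 + -8·-1 + -2·3 + -3·2.

-22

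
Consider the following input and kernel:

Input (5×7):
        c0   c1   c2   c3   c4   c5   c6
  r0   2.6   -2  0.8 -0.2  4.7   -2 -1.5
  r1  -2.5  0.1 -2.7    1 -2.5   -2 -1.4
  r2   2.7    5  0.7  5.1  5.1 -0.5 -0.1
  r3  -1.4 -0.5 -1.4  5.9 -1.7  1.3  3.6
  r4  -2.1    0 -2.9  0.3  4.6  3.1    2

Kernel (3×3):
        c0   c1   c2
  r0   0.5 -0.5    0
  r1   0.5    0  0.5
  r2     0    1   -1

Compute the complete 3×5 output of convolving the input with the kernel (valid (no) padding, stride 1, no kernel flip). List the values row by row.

Output[0,0]: The receptive field on the input at this output position is [2.6 -2 0.8 / -2.5 0.1 -2.7 / 2.7 5 0.7]. Elementwise product with the kernel and sum: 2.6·0.5 + -2·-0.5 + -2.5·0.5 + -2.7·0.5 + 5·1 + 0.7·-1.
Output[0,1]: The receptive field on the input at this output position is [-2 0.8 -0.2 / 0.1 -2.7 1 / 5 0.7 5.1]. Elementwise product with the kernel and sum: -2·0.5 + 0.8·-0.5 + 0.1·0.5 + 1·0.5 + 0.7·1 + 5.1·-1.

4 -5.25 -2.1 2.65 1
1.3 -0.85 8.65 1.05 -0.05
0.35 1.65 -8.05 5.1 4.85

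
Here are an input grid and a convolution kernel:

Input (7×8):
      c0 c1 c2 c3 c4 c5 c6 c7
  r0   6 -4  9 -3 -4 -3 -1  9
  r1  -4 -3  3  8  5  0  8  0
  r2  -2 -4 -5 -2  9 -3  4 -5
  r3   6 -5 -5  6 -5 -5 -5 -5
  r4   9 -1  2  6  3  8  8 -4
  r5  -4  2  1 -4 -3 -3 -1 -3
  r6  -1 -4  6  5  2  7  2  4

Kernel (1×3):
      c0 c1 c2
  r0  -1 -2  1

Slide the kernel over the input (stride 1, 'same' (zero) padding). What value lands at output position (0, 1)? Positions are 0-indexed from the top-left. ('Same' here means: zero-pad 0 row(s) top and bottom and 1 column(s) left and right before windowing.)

11

The receptive field on the zero-padded input at this output position is [6 -4 9]. Elementwise product with the kernel and sum: 6·-1 + -4·-2 + 9·1.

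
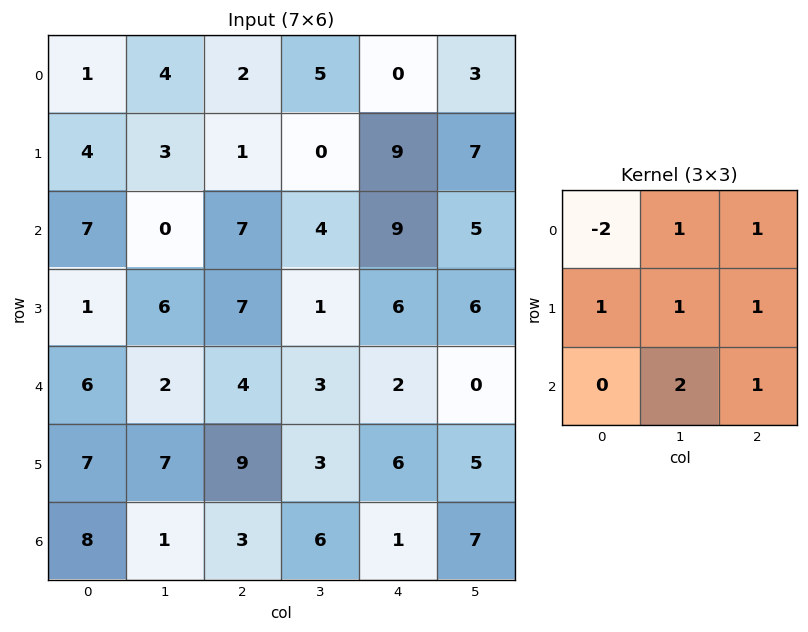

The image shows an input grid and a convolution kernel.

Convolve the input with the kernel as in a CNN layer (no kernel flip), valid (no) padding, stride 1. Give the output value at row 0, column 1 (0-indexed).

21

The receptive field on the input at this output position is [4 2 5 / 3 1 0 / 0 7 4]. Elementwise product with the kernel and sum: 4·-2 + 2·1 + 5·1 + 3·1 + 1·1 + 0·1 + 7·2 + 4·1.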